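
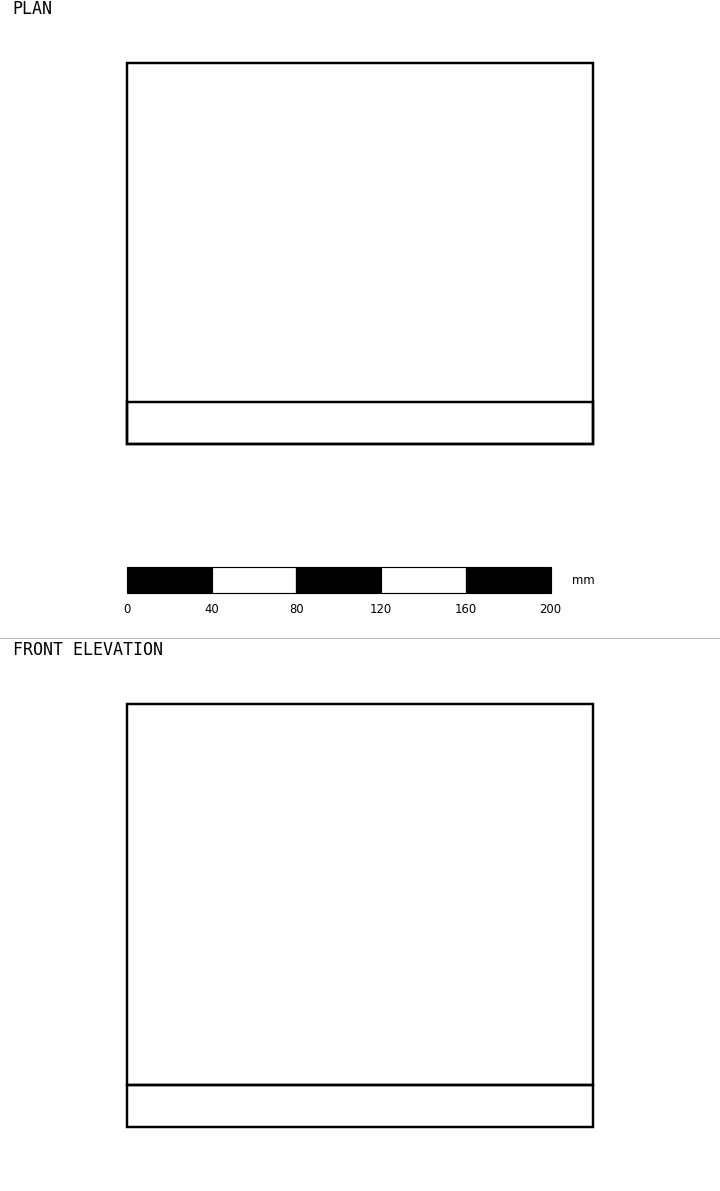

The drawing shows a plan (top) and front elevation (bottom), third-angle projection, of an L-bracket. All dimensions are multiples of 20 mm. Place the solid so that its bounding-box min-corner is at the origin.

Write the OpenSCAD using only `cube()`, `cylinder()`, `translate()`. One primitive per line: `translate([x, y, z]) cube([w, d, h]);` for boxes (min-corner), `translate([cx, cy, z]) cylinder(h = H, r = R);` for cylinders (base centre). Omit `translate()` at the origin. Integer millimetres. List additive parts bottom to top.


cube([220, 180, 20]);
translate([0, 0, 20]) cube([220, 20, 180]);


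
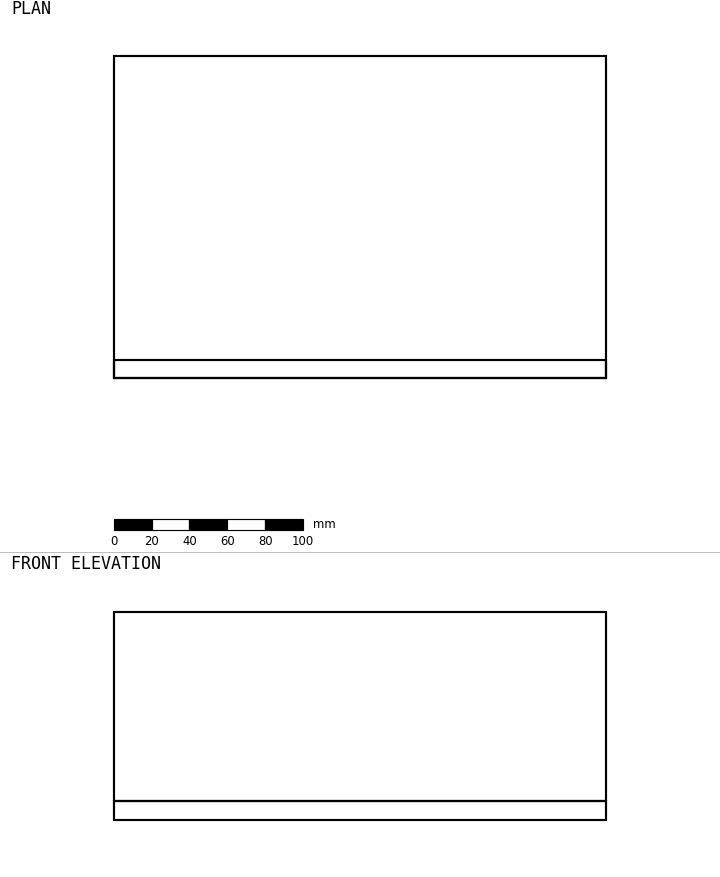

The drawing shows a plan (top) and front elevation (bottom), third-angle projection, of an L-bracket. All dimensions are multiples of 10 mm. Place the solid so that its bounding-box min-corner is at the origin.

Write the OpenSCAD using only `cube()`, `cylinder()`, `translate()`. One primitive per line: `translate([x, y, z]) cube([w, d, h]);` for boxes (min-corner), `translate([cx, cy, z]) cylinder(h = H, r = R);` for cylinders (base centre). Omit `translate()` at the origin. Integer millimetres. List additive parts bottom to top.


cube([260, 170, 10]);
translate([0, 0, 10]) cube([260, 10, 100]);


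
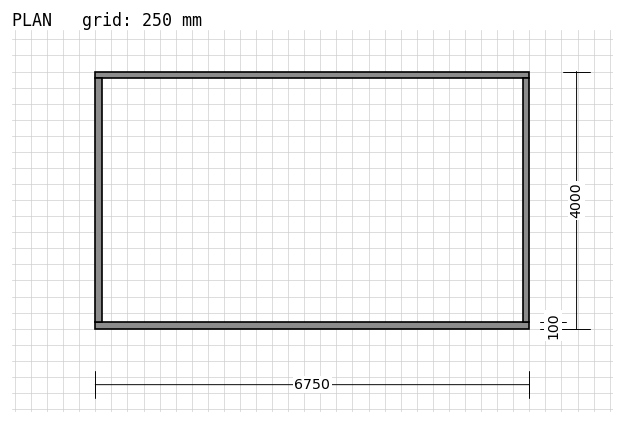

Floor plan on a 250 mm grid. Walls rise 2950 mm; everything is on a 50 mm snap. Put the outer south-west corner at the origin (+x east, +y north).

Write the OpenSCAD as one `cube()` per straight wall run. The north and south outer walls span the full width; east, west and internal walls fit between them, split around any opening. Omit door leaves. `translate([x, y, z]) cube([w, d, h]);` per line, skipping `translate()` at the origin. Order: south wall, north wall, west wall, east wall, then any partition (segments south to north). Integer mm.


cube([6750, 100, 2950]);
translate([0, 3900, 0]) cube([6750, 100, 2950]);
translate([0, 100, 0]) cube([100, 3800, 2950]);
translate([6650, 100, 0]) cube([100, 3800, 2950]);


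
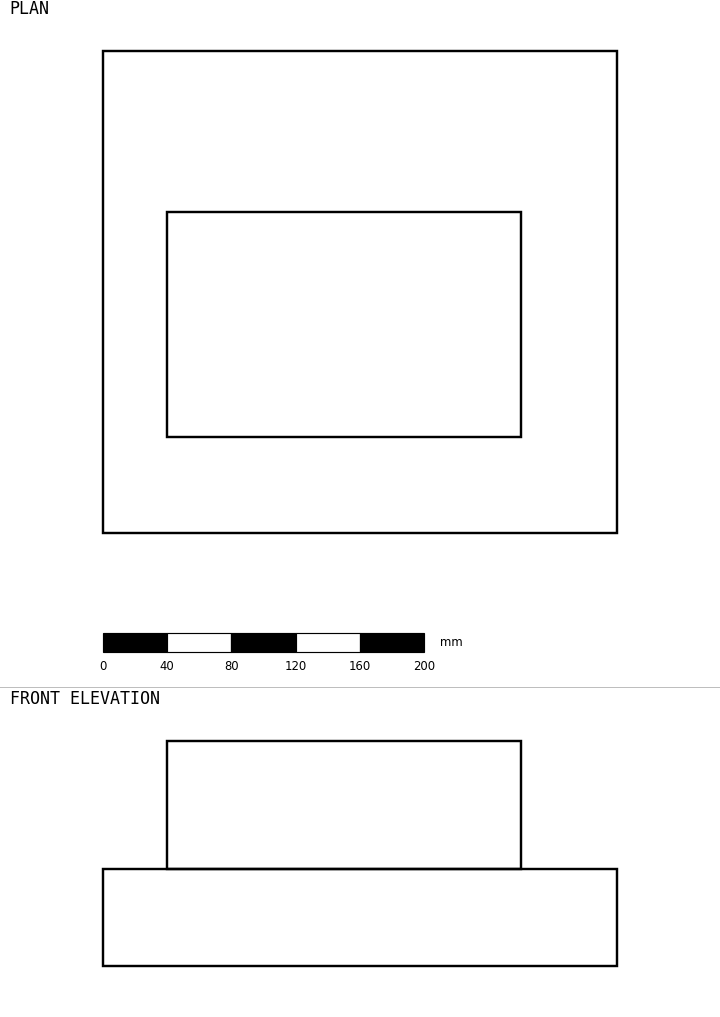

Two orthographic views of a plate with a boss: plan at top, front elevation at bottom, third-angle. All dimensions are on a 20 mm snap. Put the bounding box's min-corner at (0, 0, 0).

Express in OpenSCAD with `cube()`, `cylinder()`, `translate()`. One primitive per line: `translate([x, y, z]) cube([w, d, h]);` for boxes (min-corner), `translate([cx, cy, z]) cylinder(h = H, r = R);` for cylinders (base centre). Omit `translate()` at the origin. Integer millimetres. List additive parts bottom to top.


cube([320, 300, 60]);
translate([40, 60, 60]) cube([220, 140, 80]);


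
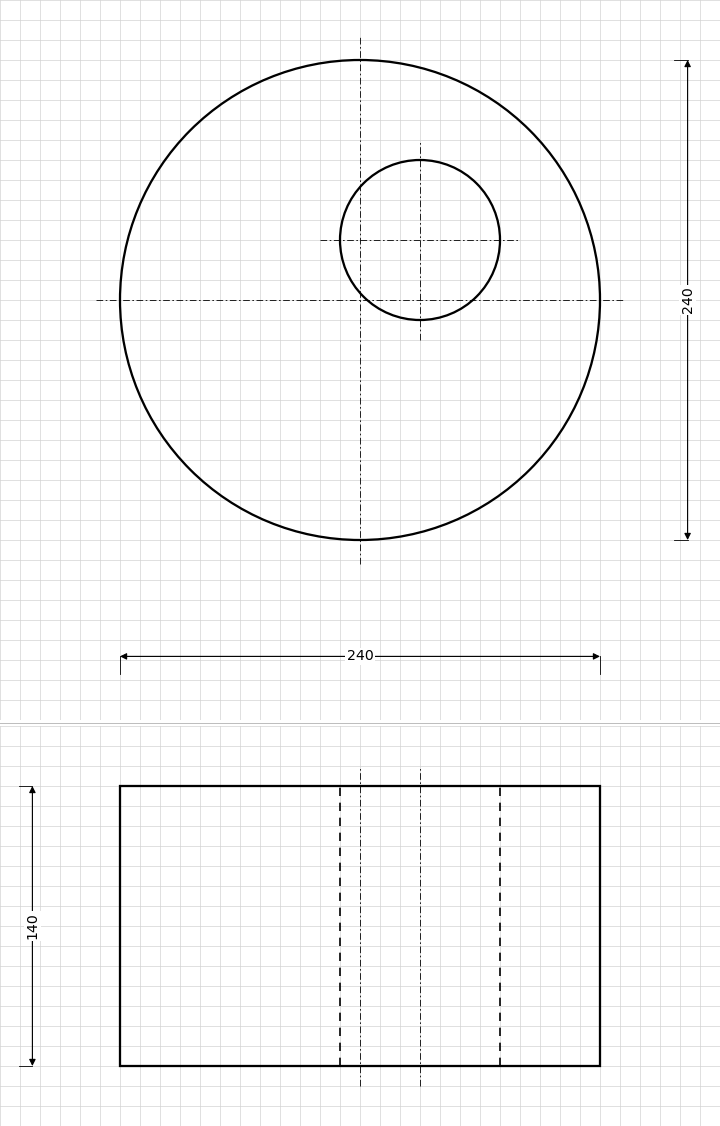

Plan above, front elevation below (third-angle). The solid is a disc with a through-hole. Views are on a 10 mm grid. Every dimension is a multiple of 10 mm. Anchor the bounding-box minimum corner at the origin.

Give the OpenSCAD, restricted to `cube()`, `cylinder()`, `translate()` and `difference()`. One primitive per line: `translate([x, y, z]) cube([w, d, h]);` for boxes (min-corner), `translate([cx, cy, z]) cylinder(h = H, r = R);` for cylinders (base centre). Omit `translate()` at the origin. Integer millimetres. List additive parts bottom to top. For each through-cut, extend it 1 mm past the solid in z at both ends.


difference() {
  translate([120, 120, 0]) cylinder(h = 140, r = 120);
  translate([150, 150, -1]) cylinder(h = 142, r = 40);
}


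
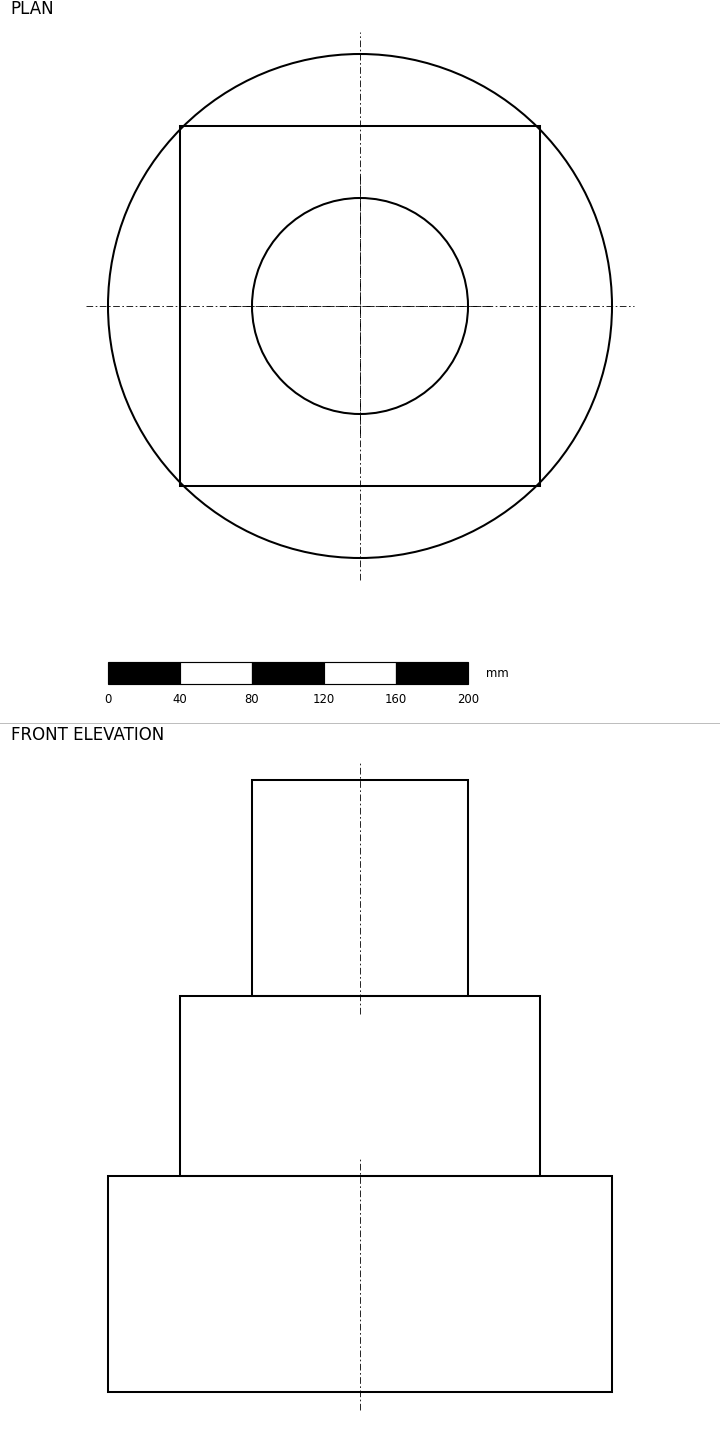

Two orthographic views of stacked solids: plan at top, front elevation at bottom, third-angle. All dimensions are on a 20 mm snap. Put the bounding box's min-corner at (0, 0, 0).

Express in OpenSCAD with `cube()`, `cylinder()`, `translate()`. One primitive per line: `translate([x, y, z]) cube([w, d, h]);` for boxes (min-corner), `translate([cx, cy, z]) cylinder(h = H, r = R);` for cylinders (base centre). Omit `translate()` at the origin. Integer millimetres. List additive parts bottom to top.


translate([140, 140, 0]) cylinder(h = 120, r = 140);
translate([40, 40, 120]) cube([200, 200, 100]);
translate([140, 140, 220]) cylinder(h = 120, r = 60);


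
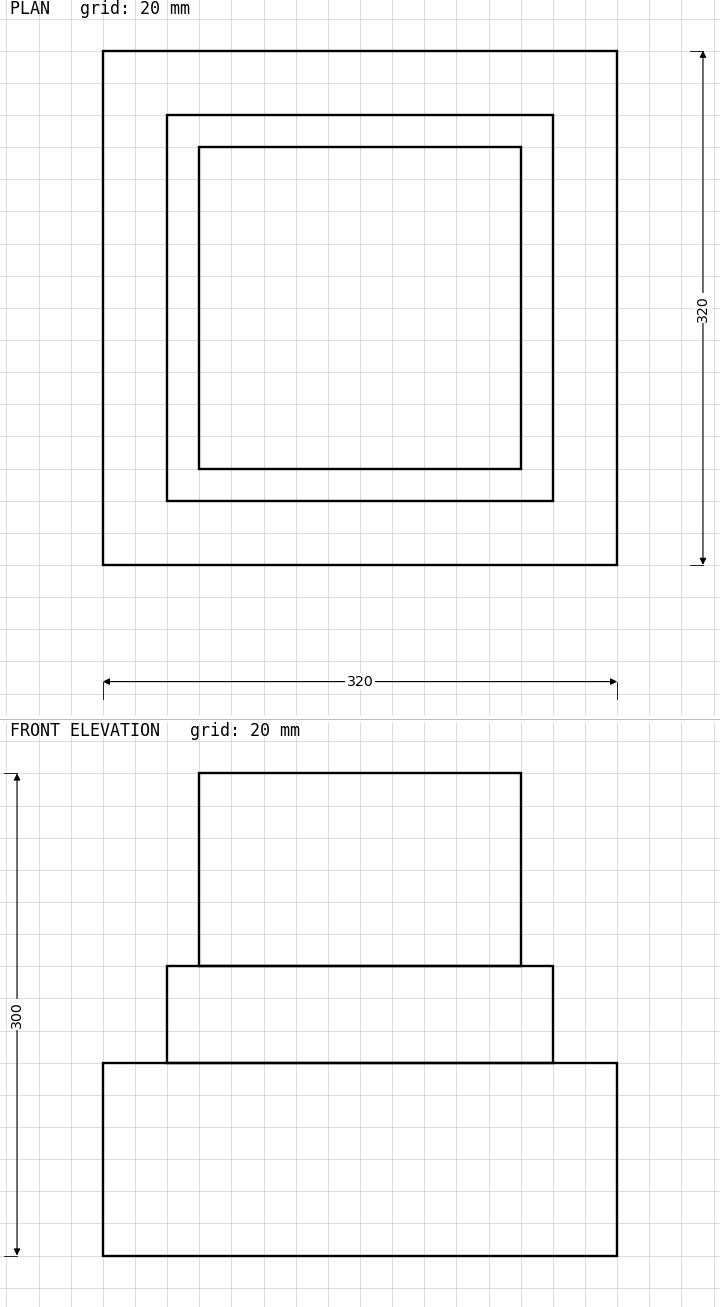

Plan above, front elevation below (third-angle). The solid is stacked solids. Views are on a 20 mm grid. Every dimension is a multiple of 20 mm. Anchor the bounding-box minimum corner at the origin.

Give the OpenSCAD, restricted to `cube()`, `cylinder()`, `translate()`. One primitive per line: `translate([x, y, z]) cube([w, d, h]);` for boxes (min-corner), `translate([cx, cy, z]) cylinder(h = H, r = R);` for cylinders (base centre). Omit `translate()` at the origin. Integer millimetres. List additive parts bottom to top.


cube([320, 320, 120]);
translate([40, 40, 120]) cube([240, 240, 60]);
translate([60, 60, 180]) cube([200, 200, 120]);


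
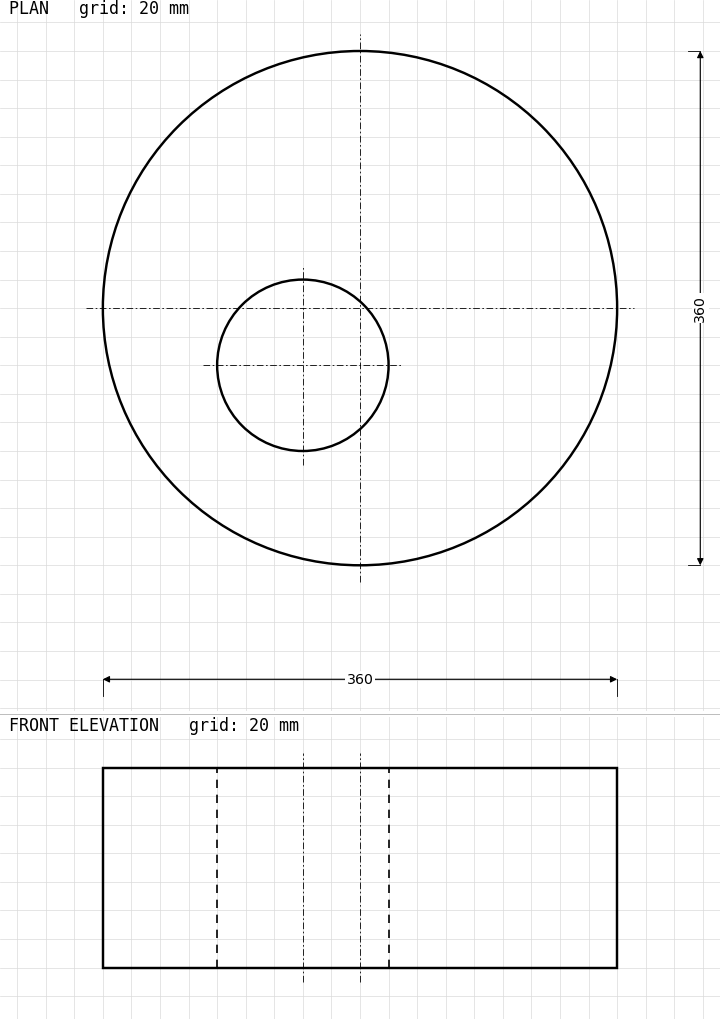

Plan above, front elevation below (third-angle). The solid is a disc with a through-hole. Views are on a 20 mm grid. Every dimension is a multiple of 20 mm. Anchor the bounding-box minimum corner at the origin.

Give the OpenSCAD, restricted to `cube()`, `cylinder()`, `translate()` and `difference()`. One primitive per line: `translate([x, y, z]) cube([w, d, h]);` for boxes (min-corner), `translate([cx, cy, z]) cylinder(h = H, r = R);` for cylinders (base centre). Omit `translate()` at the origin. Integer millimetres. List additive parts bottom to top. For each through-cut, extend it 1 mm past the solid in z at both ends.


difference() {
  translate([180, 180, 0]) cylinder(h = 140, r = 180);
  translate([140, 140, -1]) cylinder(h = 142, r = 60);
}


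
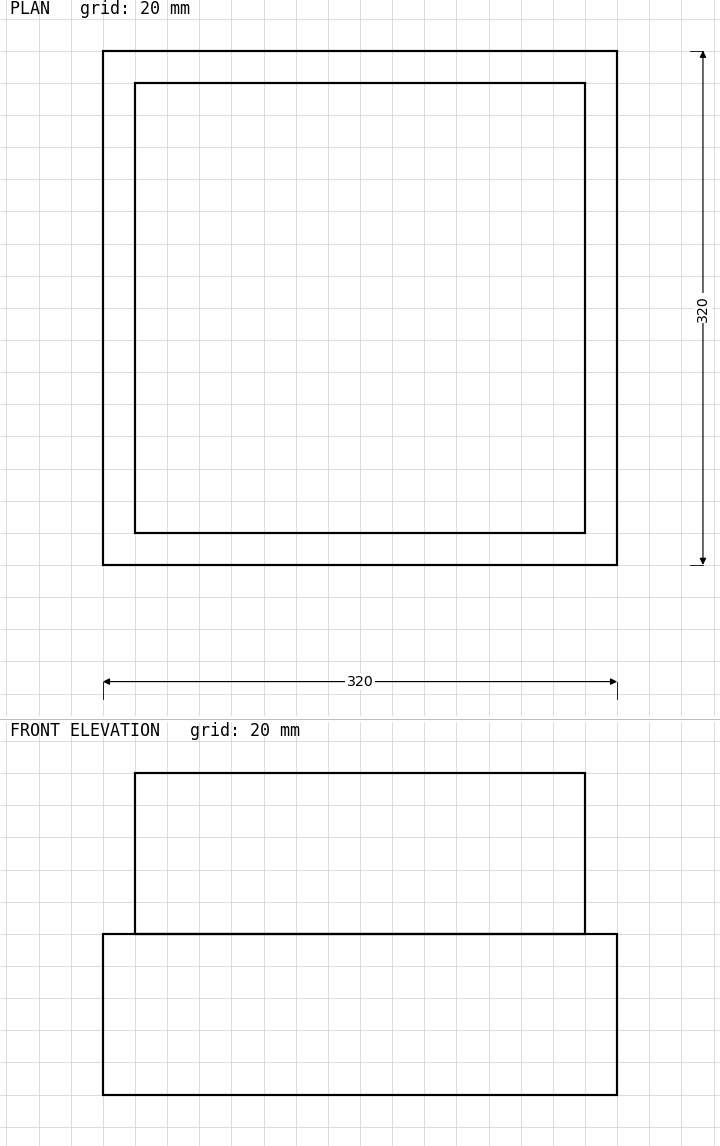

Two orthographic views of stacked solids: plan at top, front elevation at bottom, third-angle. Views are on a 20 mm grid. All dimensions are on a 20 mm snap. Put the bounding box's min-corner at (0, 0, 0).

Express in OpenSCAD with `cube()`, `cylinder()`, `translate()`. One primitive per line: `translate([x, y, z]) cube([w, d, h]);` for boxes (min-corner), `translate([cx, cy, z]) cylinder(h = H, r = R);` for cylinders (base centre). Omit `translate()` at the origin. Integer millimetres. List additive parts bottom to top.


cube([320, 320, 100]);
translate([20, 20, 100]) cube([280, 280, 100]);


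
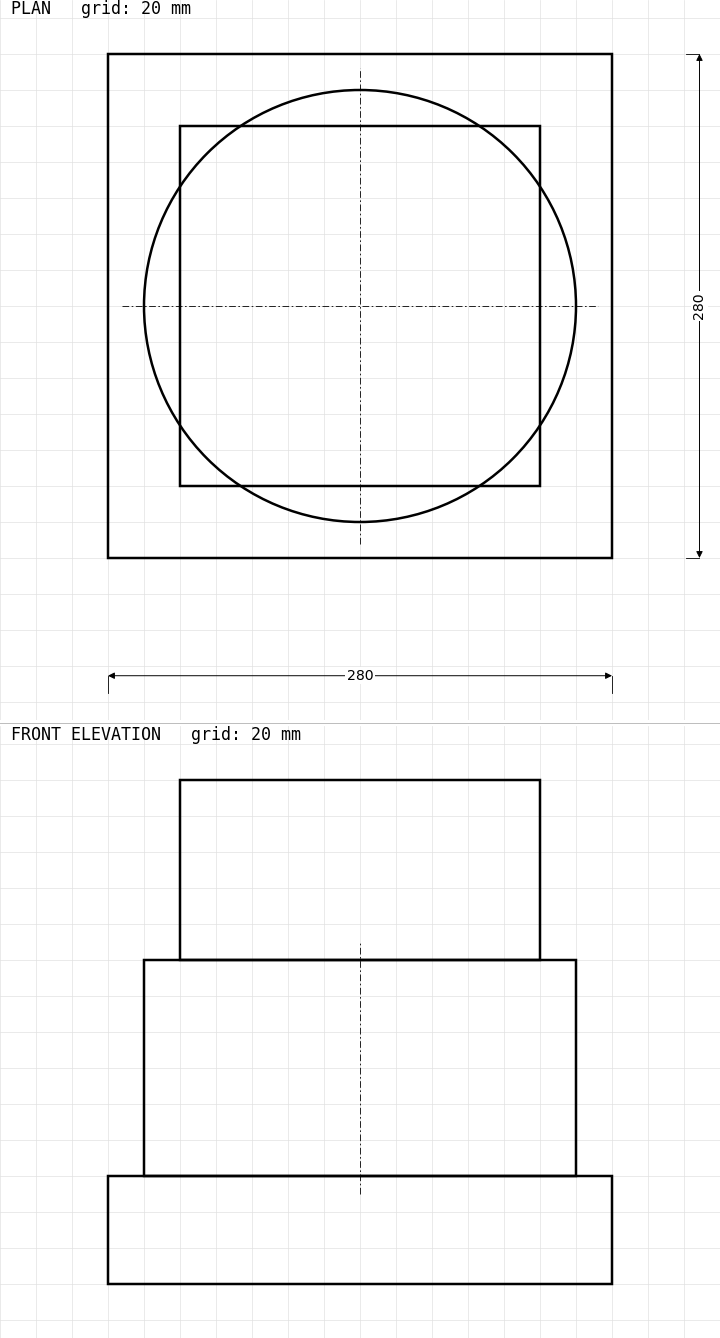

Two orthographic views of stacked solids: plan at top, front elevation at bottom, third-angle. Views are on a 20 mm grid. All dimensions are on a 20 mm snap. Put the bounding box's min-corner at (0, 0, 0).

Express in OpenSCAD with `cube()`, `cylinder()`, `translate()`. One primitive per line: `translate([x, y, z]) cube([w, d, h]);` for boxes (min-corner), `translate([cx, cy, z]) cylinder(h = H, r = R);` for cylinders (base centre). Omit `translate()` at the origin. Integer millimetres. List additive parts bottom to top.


cube([280, 280, 60]);
translate([140, 140, 60]) cylinder(h = 120, r = 120);
translate([40, 40, 180]) cube([200, 200, 100]);


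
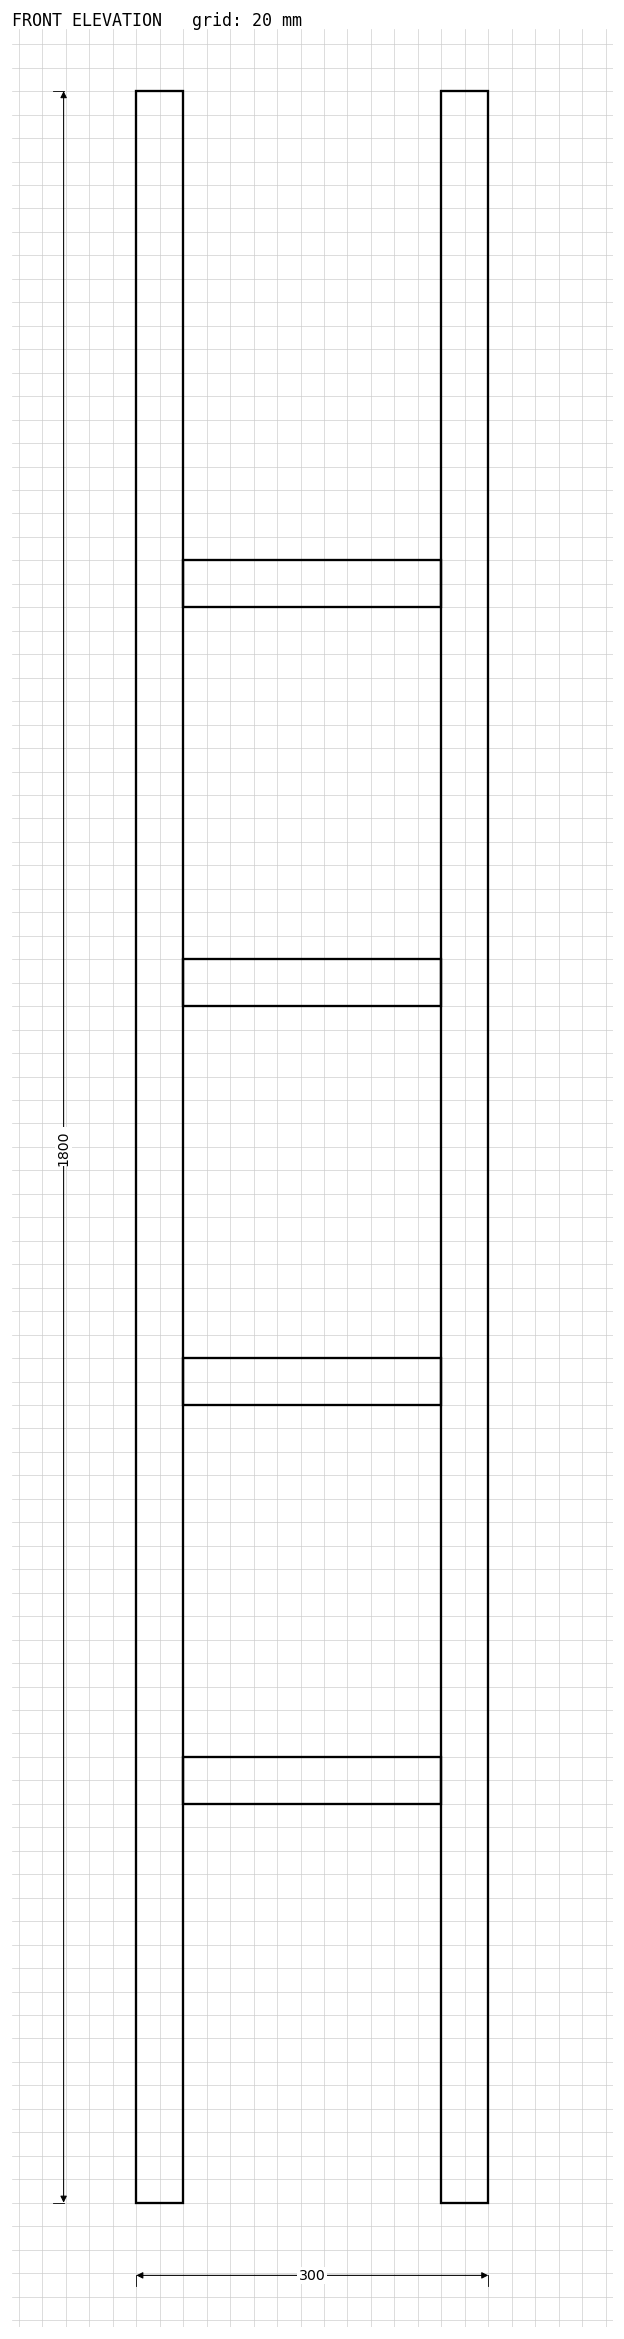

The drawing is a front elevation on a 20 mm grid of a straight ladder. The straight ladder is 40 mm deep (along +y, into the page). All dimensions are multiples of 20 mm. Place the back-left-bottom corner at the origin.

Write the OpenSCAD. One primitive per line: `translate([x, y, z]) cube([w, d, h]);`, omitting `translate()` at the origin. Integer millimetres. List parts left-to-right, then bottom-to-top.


cube([40, 40, 1800]);
translate([40, 0, 340]) cube([220, 40, 40]);
translate([40, 0, 680]) cube([220, 40, 40]);
translate([40, 0, 1020]) cube([220, 40, 40]);
translate([40, 0, 1360]) cube([220, 40, 40]);
translate([260, 0, 0]) cube([40, 40, 1800]);


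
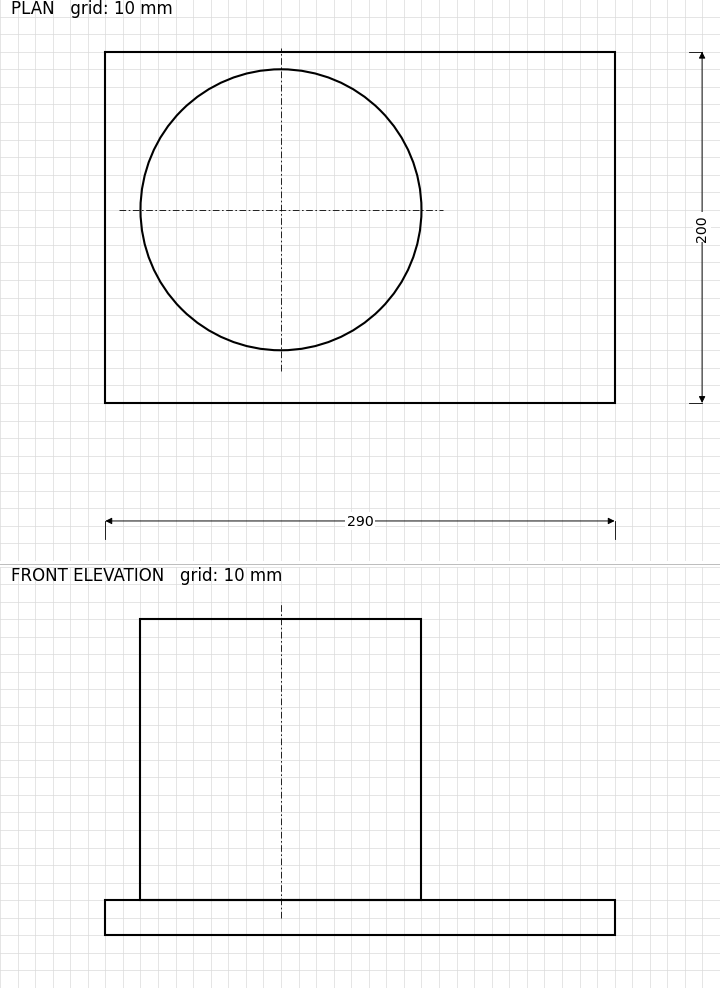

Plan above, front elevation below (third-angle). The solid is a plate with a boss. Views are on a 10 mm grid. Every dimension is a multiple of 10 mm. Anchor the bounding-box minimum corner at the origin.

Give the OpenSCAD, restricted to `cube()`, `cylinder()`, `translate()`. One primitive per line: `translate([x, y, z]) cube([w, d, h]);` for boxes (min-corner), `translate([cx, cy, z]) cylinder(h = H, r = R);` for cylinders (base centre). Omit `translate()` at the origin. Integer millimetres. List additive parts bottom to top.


cube([290, 200, 20]);
translate([100, 110, 20]) cylinder(h = 160, r = 80);


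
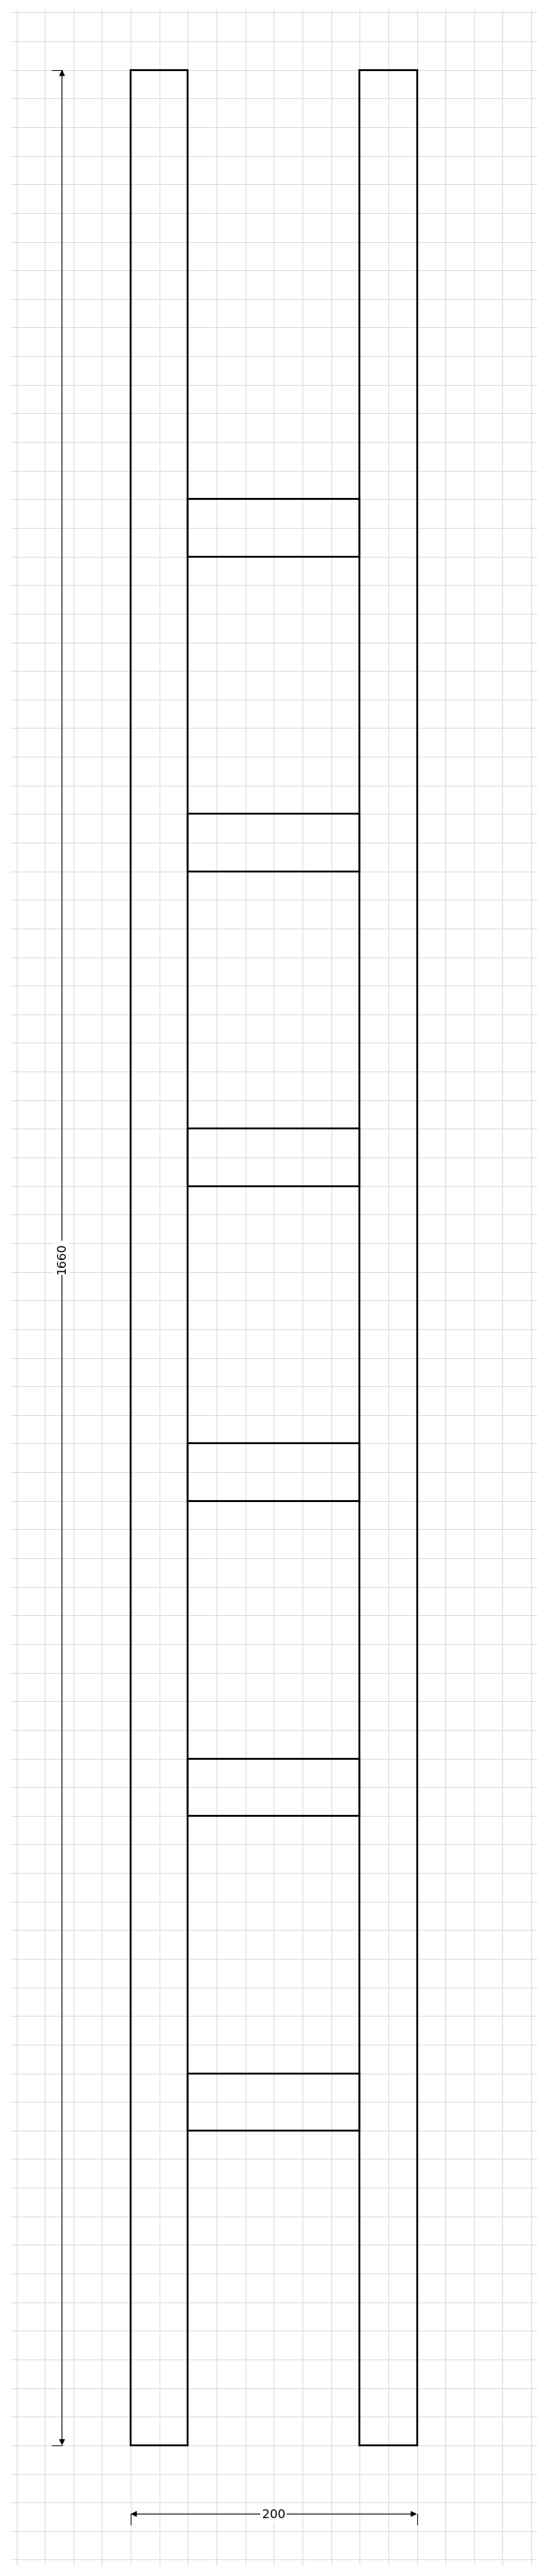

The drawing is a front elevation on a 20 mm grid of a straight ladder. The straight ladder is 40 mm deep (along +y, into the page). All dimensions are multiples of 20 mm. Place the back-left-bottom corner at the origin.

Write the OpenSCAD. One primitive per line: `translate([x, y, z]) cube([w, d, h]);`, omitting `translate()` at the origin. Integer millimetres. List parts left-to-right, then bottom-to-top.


cube([40, 40, 1660]);
translate([40, 0, 220]) cube([120, 40, 40]);
translate([40, 0, 440]) cube([120, 40, 40]);
translate([40, 0, 660]) cube([120, 40, 40]);
translate([40, 0, 880]) cube([120, 40, 40]);
translate([40, 0, 1100]) cube([120, 40, 40]);
translate([40, 0, 1320]) cube([120, 40, 40]);
translate([160, 0, 0]) cube([40, 40, 1660]);


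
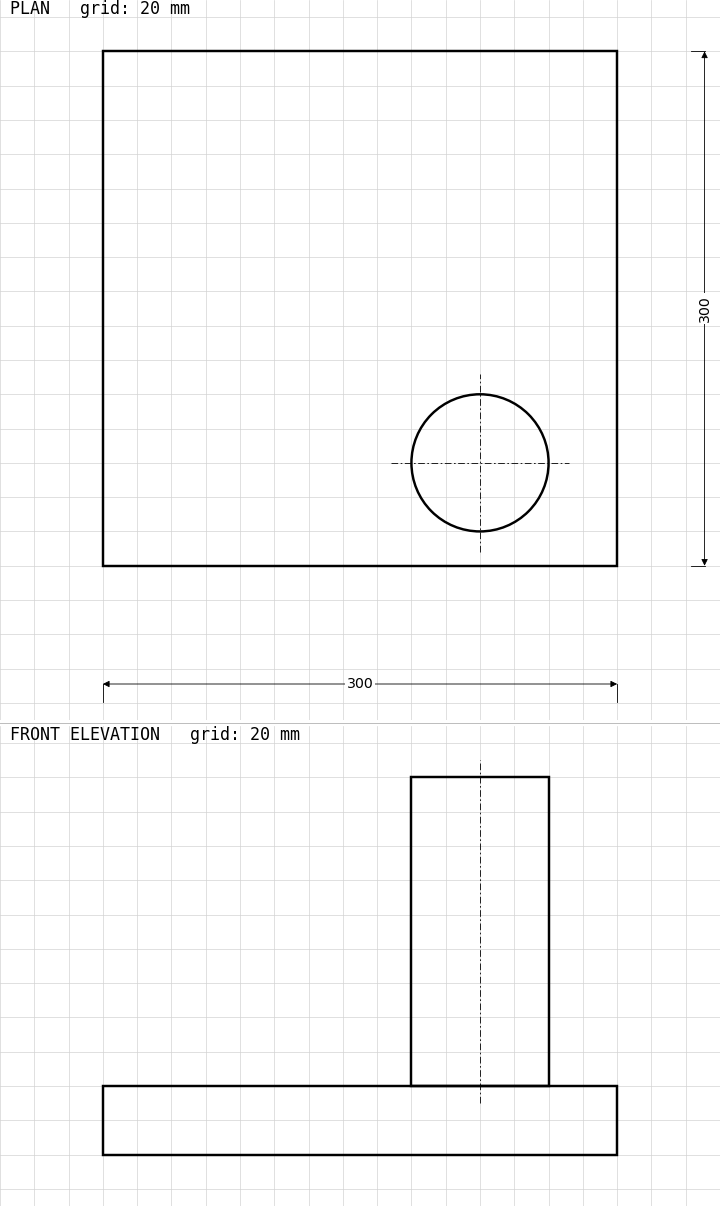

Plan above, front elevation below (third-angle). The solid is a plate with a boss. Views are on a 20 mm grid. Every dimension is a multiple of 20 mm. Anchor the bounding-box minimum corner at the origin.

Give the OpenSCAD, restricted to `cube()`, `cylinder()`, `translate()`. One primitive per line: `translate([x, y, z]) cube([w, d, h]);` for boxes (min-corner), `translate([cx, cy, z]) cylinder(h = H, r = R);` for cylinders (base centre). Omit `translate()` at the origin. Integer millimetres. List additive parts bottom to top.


cube([300, 300, 40]);
translate([220, 60, 40]) cylinder(h = 180, r = 40);


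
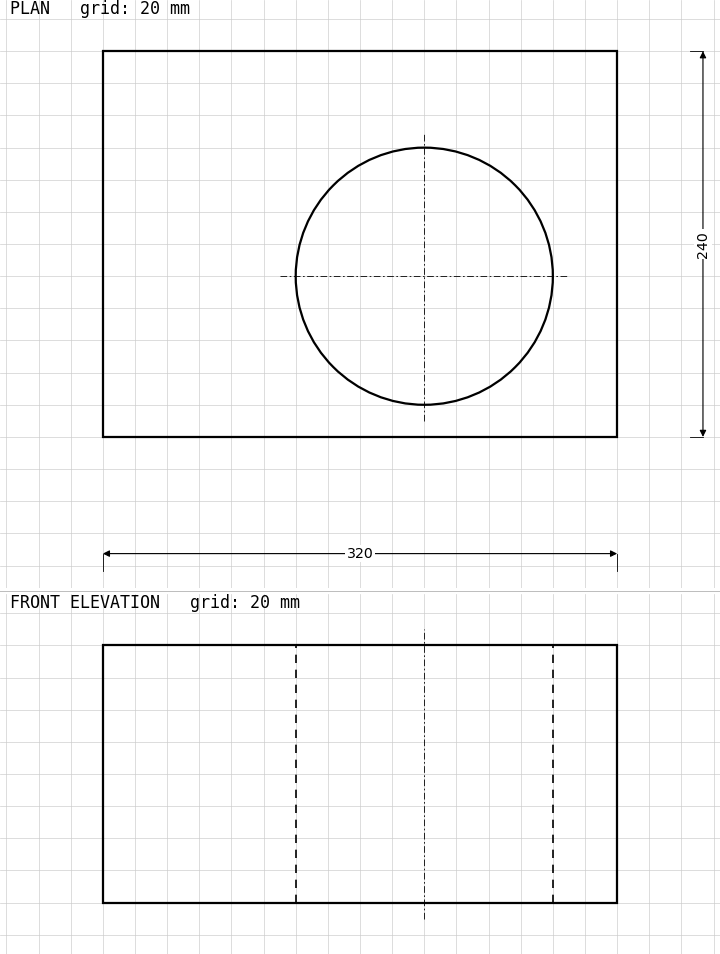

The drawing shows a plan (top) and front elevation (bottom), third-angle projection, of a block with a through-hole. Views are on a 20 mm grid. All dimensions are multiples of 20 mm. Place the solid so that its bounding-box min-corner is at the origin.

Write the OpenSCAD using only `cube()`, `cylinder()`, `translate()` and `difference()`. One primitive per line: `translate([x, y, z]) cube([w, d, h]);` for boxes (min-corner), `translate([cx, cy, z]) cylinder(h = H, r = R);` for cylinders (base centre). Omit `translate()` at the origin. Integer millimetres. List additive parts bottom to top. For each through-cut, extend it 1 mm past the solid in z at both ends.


difference() {
  cube([320, 240, 160]);
  translate([200, 100, -1]) cylinder(h = 162, r = 80);
}


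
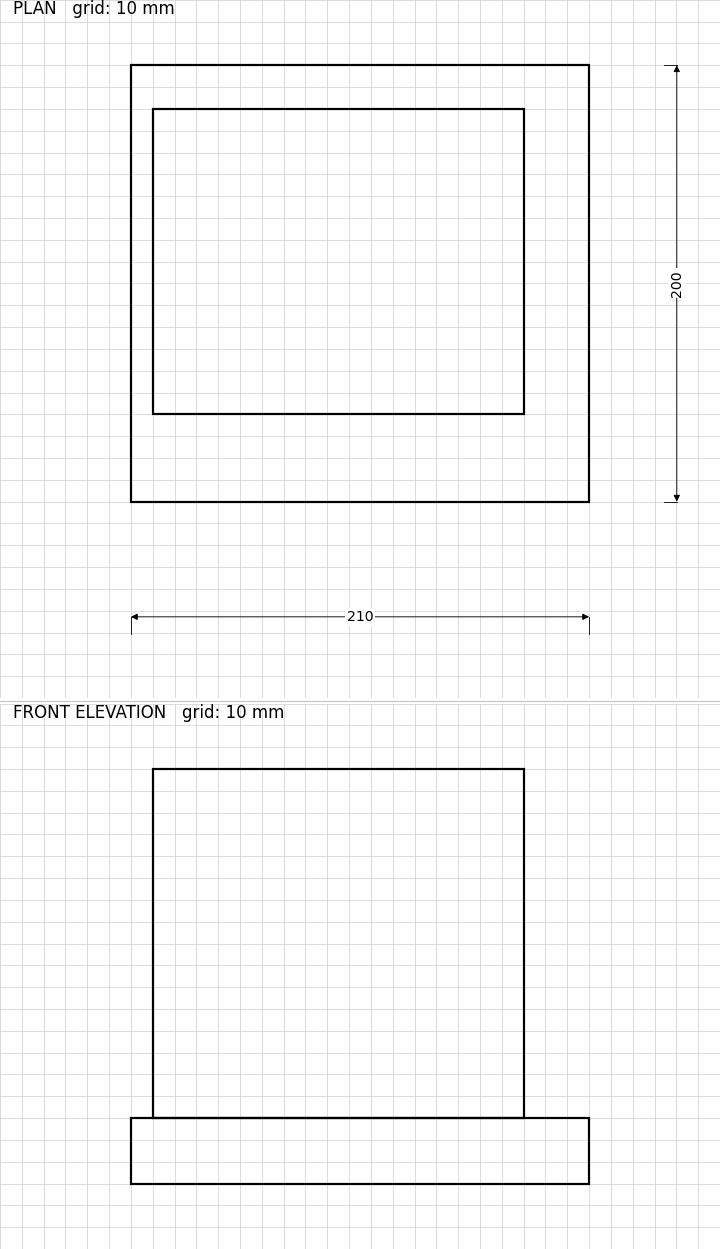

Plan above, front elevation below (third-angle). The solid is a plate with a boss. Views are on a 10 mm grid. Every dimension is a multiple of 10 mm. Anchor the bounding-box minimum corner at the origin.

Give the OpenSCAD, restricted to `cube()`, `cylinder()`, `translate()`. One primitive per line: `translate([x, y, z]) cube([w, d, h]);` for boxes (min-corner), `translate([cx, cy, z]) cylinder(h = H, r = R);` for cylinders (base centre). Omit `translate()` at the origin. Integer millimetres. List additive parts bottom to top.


cube([210, 200, 30]);
translate([10, 40, 30]) cube([170, 140, 160]);


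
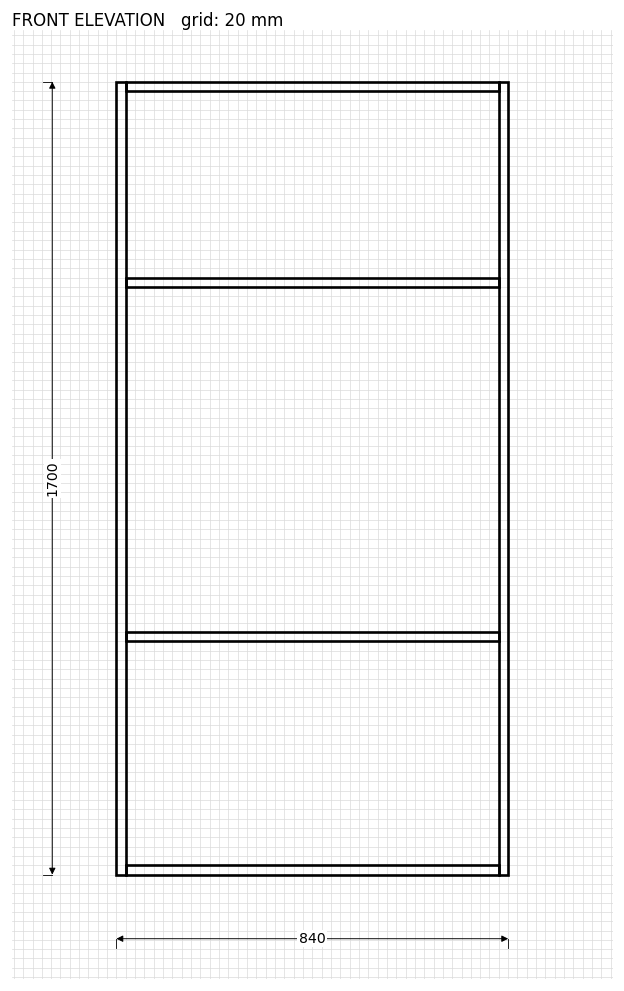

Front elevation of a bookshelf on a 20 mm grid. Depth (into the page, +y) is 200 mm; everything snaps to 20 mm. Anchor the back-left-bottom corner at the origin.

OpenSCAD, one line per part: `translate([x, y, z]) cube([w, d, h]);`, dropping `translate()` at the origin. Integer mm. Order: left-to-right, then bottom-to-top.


cube([20, 200, 1700]);
translate([20, 0, 0]) cube([800, 200, 20]);
translate([20, 0, 500]) cube([800, 200, 20]);
translate([20, 0, 1260]) cube([800, 200, 20]);
translate([20, 0, 1680]) cube([800, 200, 20]);
translate([820, 0, 0]) cube([20, 200, 1700]);


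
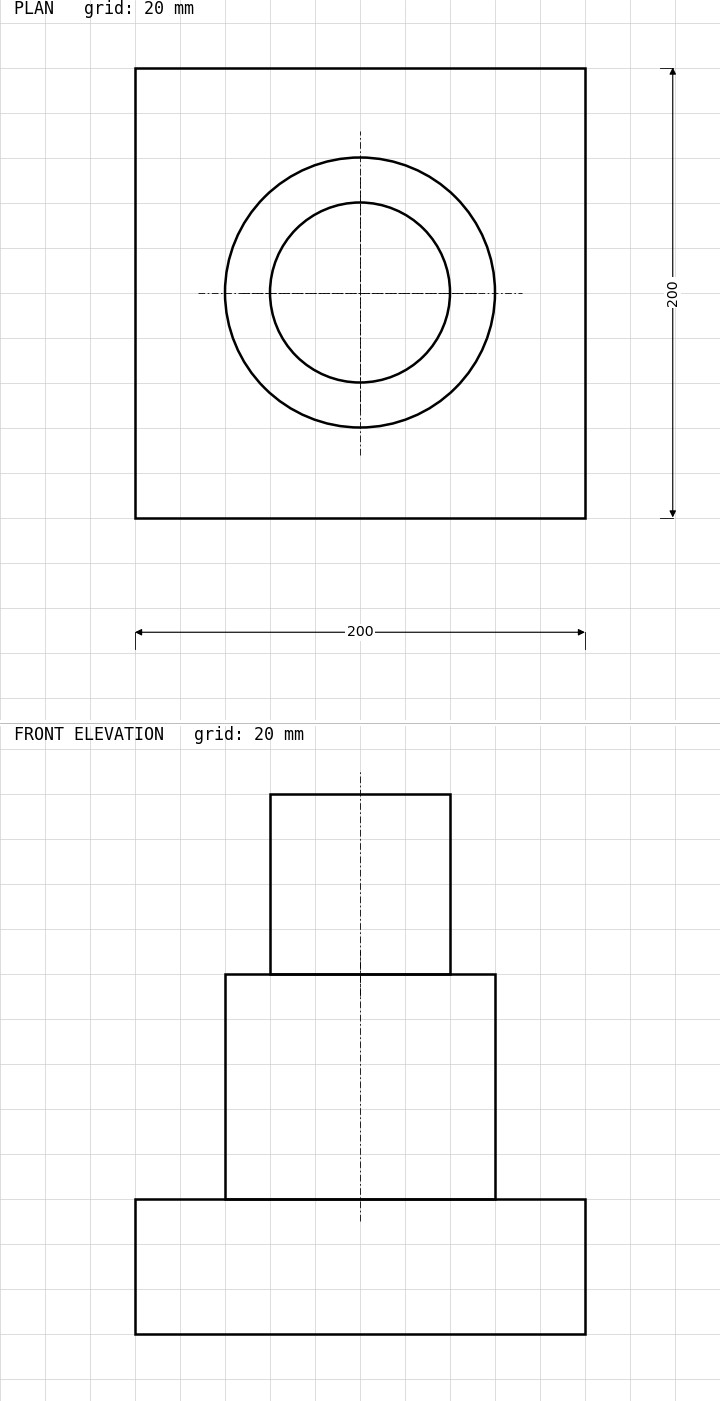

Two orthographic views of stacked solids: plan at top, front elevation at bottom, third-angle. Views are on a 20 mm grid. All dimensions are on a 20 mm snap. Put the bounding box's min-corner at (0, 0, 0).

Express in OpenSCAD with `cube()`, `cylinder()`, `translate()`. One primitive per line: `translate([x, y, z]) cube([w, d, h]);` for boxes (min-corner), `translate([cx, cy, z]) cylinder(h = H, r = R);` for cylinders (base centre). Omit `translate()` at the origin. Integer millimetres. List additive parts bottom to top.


cube([200, 200, 60]);
translate([100, 100, 60]) cylinder(h = 100, r = 60);
translate([100, 100, 160]) cylinder(h = 80, r = 40);


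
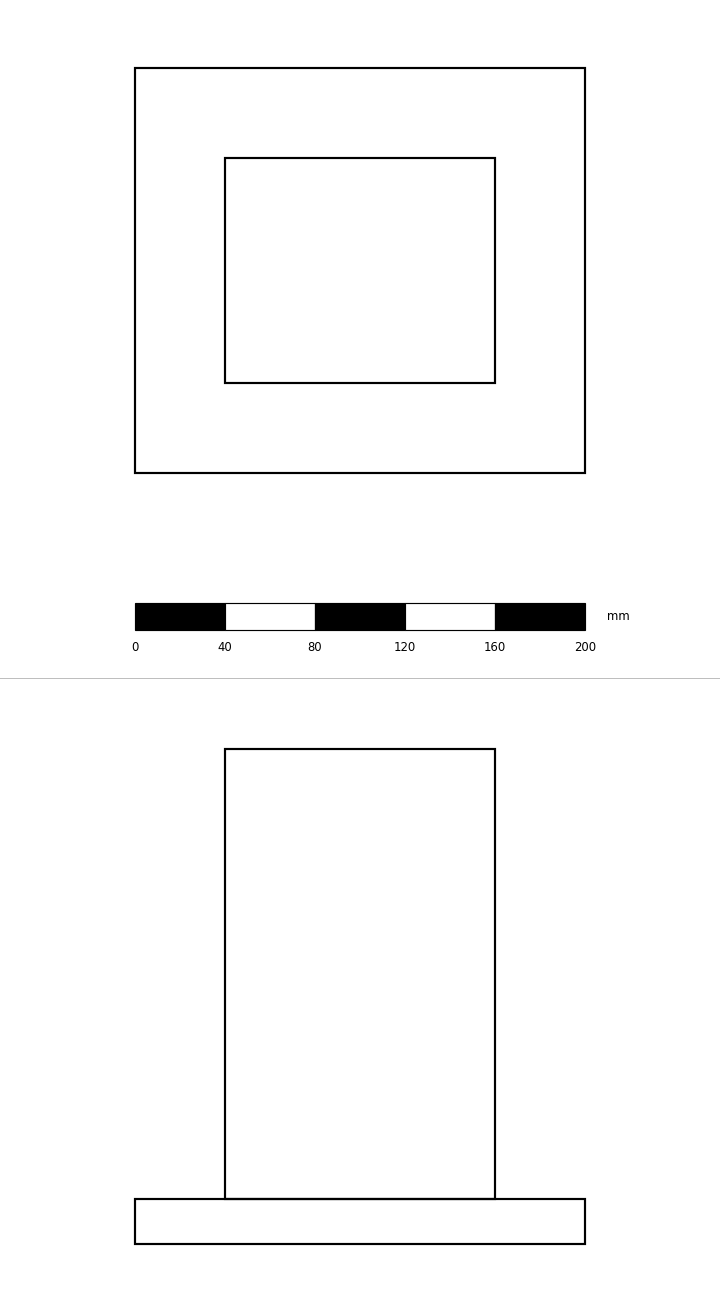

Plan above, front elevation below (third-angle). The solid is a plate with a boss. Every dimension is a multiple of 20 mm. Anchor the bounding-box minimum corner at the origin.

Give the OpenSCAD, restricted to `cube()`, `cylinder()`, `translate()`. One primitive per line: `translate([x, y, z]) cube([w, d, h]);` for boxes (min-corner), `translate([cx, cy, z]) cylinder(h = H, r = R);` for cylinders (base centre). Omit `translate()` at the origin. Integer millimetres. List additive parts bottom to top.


cube([200, 180, 20]);
translate([40, 40, 20]) cube([120, 100, 200]);


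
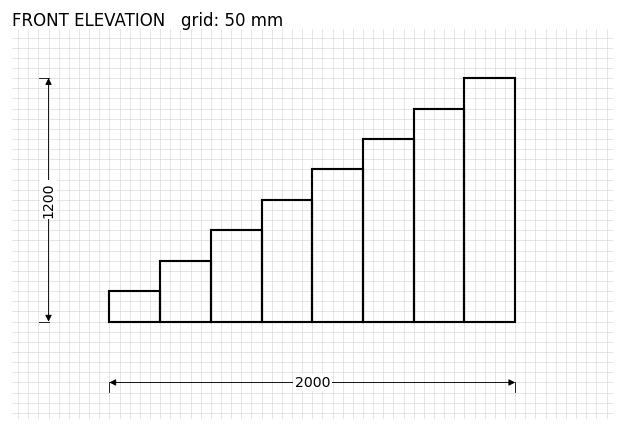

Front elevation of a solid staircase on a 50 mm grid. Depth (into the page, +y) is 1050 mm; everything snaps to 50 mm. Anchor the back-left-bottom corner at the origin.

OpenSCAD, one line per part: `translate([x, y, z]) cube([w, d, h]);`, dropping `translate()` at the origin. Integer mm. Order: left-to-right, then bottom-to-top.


cube([250, 1050, 150]);
translate([250, 0, 0]) cube([250, 1050, 300]);
translate([500, 0, 0]) cube([250, 1050, 450]);
translate([750, 0, 0]) cube([250, 1050, 600]);
translate([1000, 0, 0]) cube([250, 1050, 750]);
translate([1250, 0, 0]) cube([250, 1050, 900]);
translate([1500, 0, 0]) cube([250, 1050, 1050]);
translate([1750, 0, 0]) cube([250, 1050, 1200]);


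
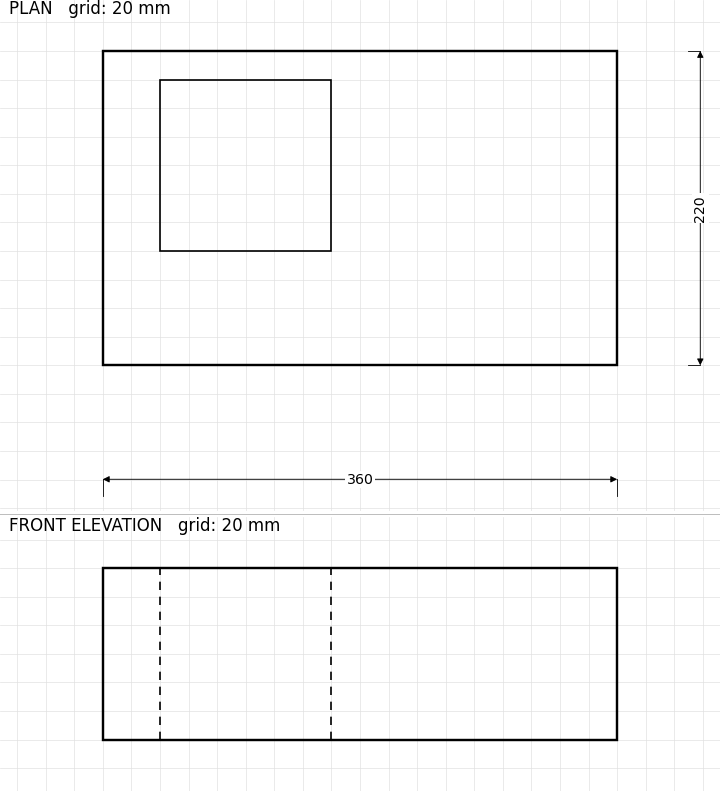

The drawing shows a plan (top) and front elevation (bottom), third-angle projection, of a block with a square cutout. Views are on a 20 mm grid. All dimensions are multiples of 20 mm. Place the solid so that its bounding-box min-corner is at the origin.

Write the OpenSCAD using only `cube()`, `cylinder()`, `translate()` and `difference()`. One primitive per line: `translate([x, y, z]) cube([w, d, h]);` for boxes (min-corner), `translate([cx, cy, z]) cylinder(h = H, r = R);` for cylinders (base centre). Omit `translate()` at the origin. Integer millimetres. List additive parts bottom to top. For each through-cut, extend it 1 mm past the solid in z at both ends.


difference() {
  cube([360, 220, 120]);
  translate([40, 80, -1]) cube([120, 120, 122]);
}


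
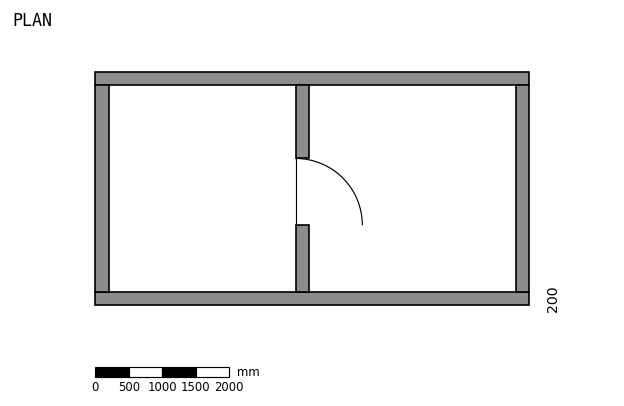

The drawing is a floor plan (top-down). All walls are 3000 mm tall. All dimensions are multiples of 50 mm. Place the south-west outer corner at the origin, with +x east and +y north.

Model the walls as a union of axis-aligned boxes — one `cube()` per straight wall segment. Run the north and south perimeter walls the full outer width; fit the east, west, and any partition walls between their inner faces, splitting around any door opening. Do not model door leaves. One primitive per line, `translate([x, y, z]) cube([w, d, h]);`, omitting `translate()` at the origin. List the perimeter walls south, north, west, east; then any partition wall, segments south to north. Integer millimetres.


cube([6500, 200, 3000]);
translate([0, 3300, 0]) cube([6500, 200, 3000]);
translate([0, 200, 0]) cube([200, 3100, 3000]);
translate([6300, 200, 0]) cube([200, 3100, 3000]);
translate([3000, 200, 0]) cube([200, 1000, 3000]);
translate([3000, 2200, 0]) cube([200, 1100, 3000]);


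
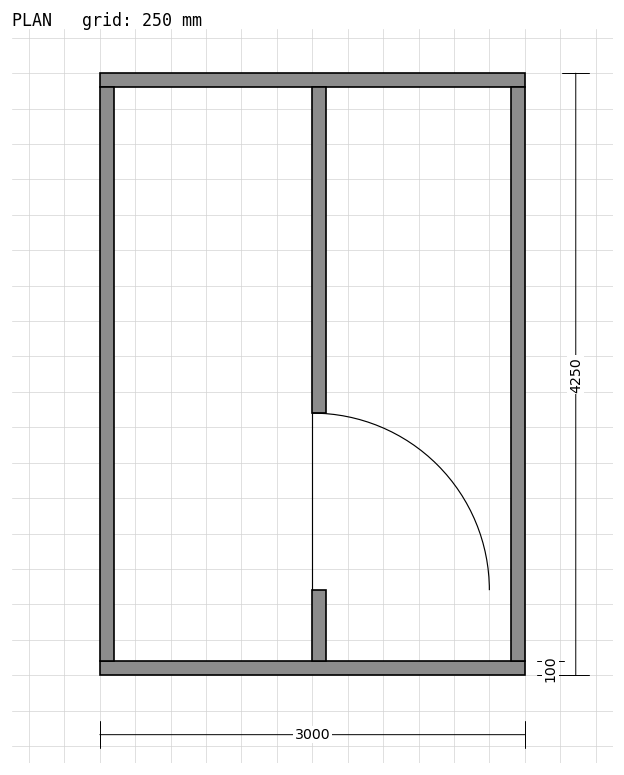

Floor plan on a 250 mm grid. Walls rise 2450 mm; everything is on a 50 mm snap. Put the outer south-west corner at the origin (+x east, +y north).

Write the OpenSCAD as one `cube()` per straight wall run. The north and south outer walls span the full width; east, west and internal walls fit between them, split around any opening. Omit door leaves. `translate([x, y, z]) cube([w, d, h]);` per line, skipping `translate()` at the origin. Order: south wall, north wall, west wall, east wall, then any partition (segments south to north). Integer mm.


cube([3000, 100, 2450]);
translate([0, 4150, 0]) cube([3000, 100, 2450]);
translate([0, 100, 0]) cube([100, 4050, 2450]);
translate([2900, 100, 0]) cube([100, 4050, 2450]);
translate([1500, 100, 0]) cube([100, 500, 2450]);
translate([1500, 1850, 0]) cube([100, 2300, 2450]);


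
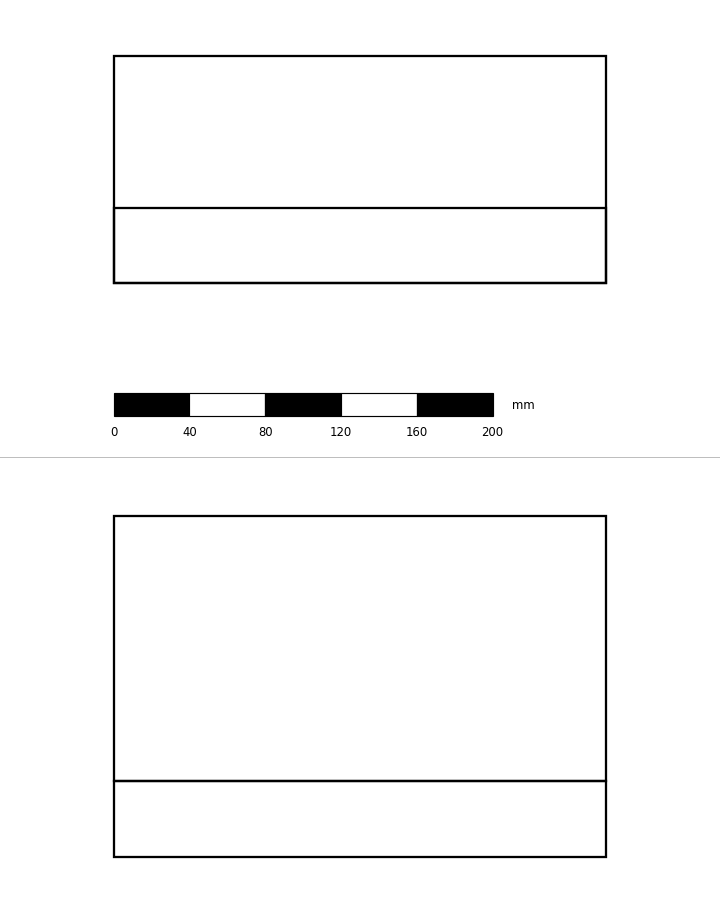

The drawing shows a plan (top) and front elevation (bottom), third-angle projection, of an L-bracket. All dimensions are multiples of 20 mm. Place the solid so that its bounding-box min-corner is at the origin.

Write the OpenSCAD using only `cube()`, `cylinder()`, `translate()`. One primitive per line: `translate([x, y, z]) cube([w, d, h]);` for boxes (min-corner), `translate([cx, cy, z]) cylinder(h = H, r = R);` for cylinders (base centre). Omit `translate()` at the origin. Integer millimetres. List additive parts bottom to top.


cube([260, 120, 40]);
translate([0, 0, 40]) cube([260, 40, 140]);


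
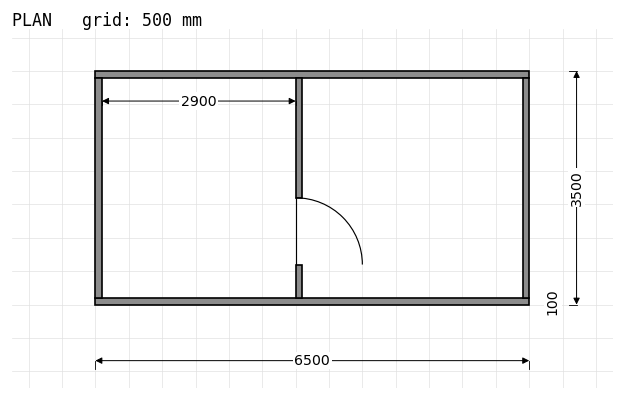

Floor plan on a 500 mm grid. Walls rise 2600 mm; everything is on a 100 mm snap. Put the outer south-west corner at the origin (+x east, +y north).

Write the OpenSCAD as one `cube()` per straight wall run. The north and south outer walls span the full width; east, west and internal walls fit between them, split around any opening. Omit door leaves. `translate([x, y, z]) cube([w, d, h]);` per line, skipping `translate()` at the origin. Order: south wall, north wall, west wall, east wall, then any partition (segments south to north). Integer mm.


cube([6500, 100, 2600]);
translate([0, 3400, 0]) cube([6500, 100, 2600]);
translate([0, 100, 0]) cube([100, 3300, 2600]);
translate([6400, 100, 0]) cube([100, 3300, 2600]);
translate([3000, 100, 0]) cube([100, 500, 2600]);
translate([3000, 1600, 0]) cube([100, 1800, 2600]);


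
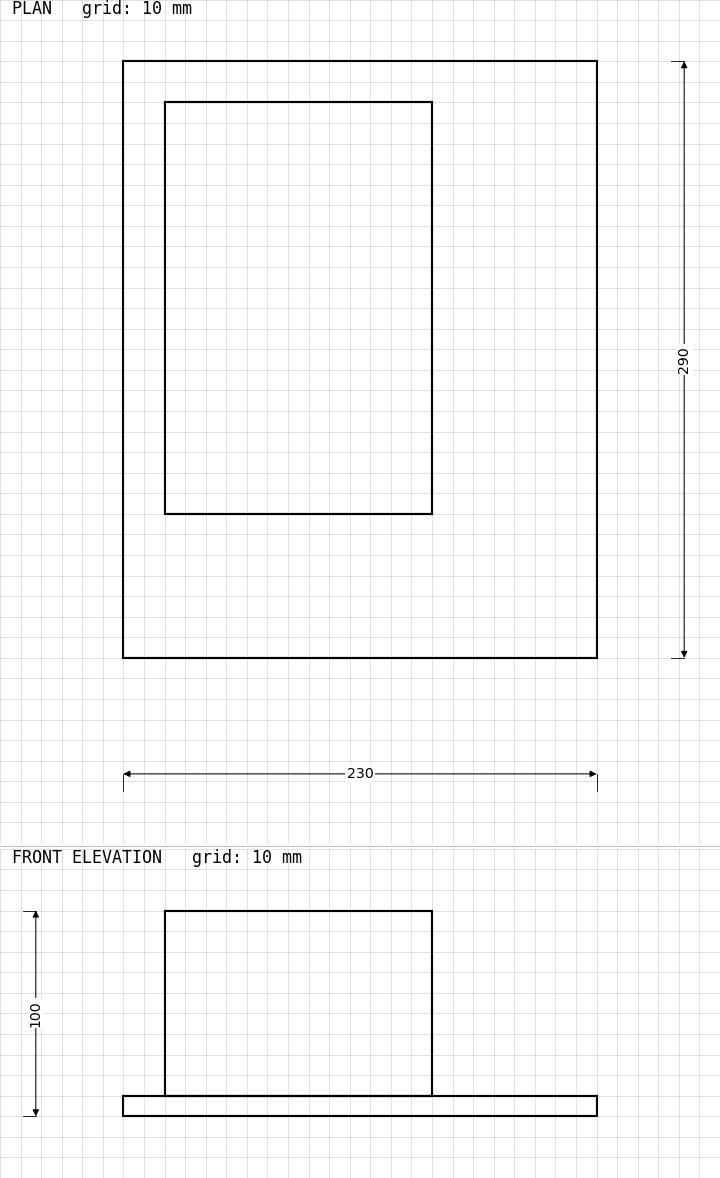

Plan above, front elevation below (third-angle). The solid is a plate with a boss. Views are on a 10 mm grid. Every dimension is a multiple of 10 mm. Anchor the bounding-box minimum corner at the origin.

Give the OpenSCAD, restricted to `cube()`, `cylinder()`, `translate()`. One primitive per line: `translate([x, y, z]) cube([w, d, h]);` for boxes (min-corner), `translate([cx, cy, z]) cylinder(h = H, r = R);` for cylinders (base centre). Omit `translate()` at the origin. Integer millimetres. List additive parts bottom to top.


cube([230, 290, 10]);
translate([20, 70, 10]) cube([130, 200, 90]);


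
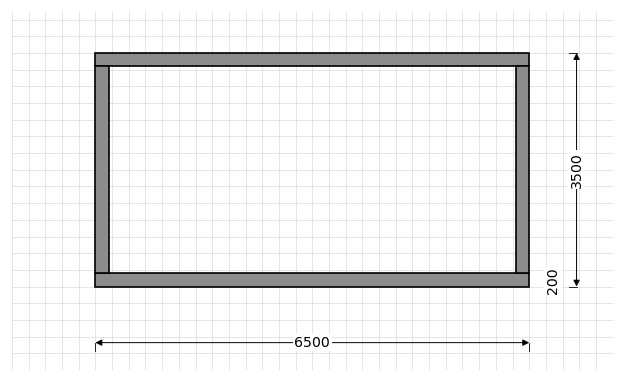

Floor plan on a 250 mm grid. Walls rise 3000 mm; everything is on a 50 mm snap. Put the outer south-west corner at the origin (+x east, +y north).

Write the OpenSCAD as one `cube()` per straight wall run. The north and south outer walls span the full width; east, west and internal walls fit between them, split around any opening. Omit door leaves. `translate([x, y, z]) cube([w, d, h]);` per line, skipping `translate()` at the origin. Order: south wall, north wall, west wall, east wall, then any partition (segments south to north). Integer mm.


cube([6500, 200, 3000]);
translate([0, 3300, 0]) cube([6500, 200, 3000]);
translate([0, 200, 0]) cube([200, 3100, 3000]);
translate([6300, 200, 0]) cube([200, 3100, 3000]);


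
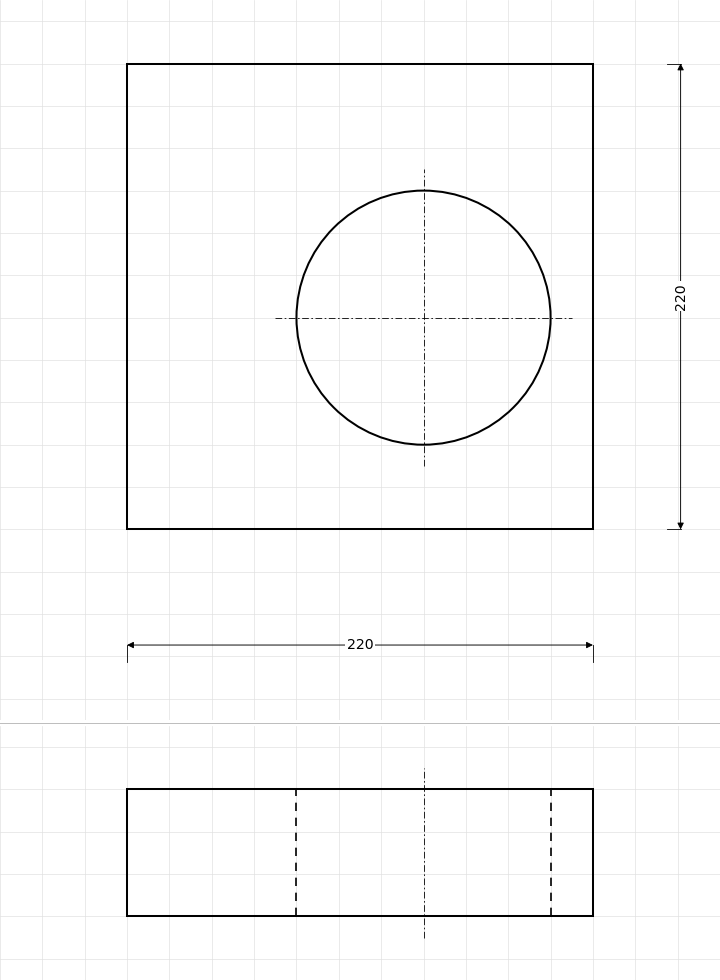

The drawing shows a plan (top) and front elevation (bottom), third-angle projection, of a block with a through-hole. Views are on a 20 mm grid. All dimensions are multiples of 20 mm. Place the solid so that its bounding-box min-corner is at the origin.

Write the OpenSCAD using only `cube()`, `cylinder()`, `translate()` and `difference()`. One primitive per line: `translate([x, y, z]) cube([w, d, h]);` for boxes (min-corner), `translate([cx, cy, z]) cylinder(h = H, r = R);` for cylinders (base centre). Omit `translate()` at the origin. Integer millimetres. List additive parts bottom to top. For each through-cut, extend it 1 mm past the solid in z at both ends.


difference() {
  cube([220, 220, 60]);
  translate([140, 100, -1]) cylinder(h = 62, r = 60);
}


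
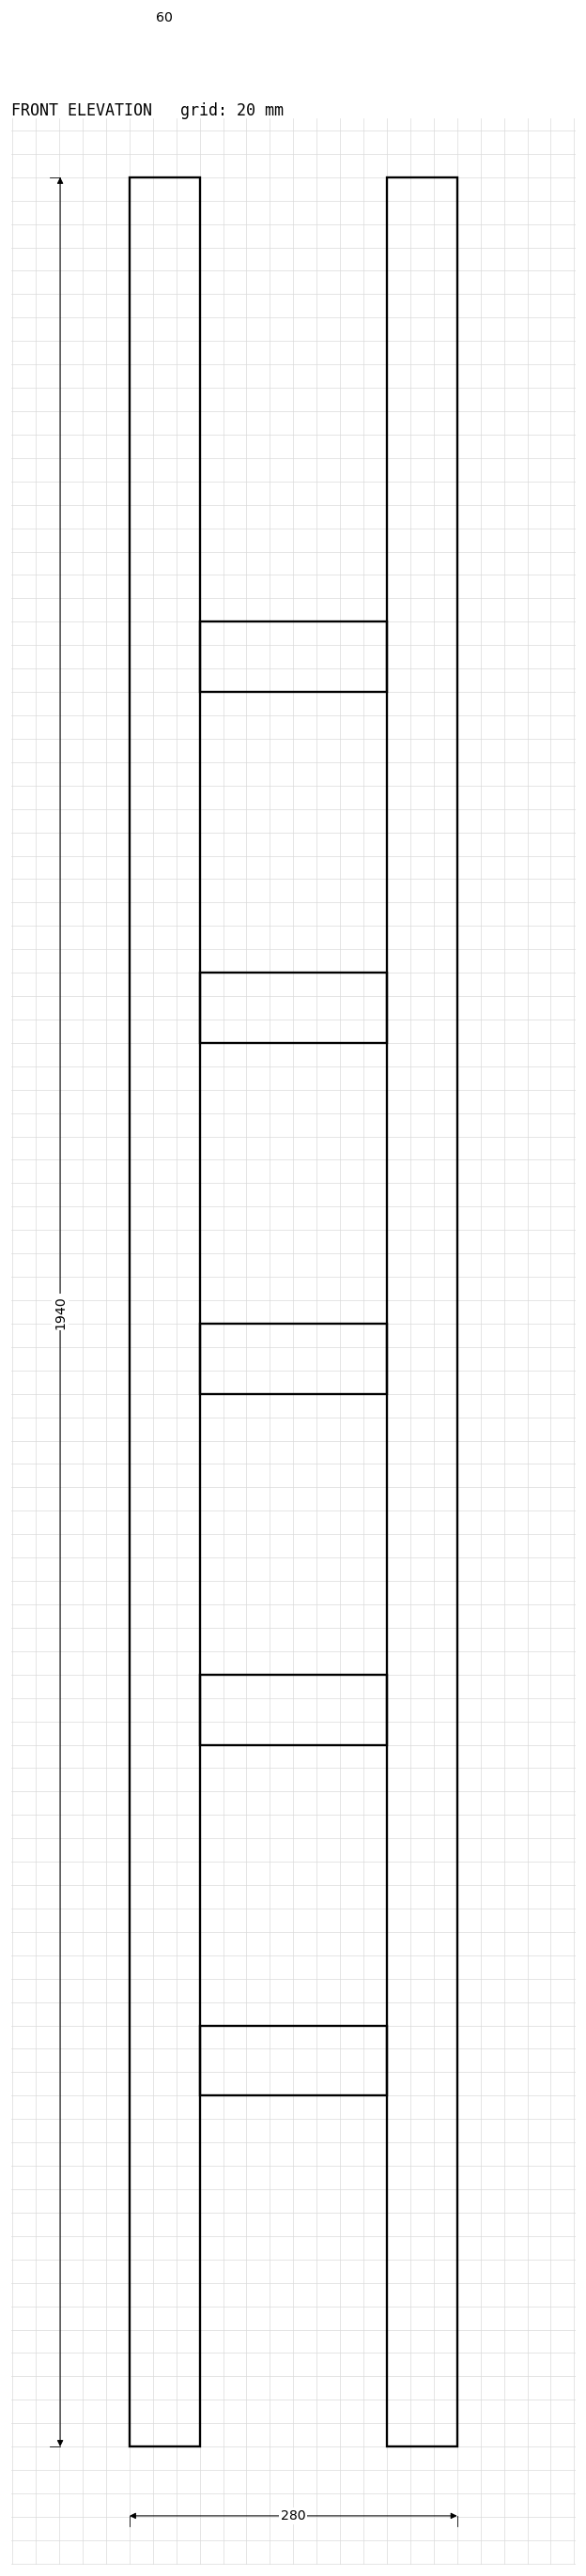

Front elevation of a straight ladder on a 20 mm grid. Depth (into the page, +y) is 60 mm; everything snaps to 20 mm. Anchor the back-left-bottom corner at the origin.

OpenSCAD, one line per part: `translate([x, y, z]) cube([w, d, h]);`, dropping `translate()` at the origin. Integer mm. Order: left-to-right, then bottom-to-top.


cube([60, 60, 1940]);
translate([60, 0, 300]) cube([160, 60, 60]);
translate([60, 0, 600]) cube([160, 60, 60]);
translate([60, 0, 900]) cube([160, 60, 60]);
translate([60, 0, 1200]) cube([160, 60, 60]);
translate([60, 0, 1500]) cube([160, 60, 60]);
translate([220, 0, 0]) cube([60, 60, 1940]);


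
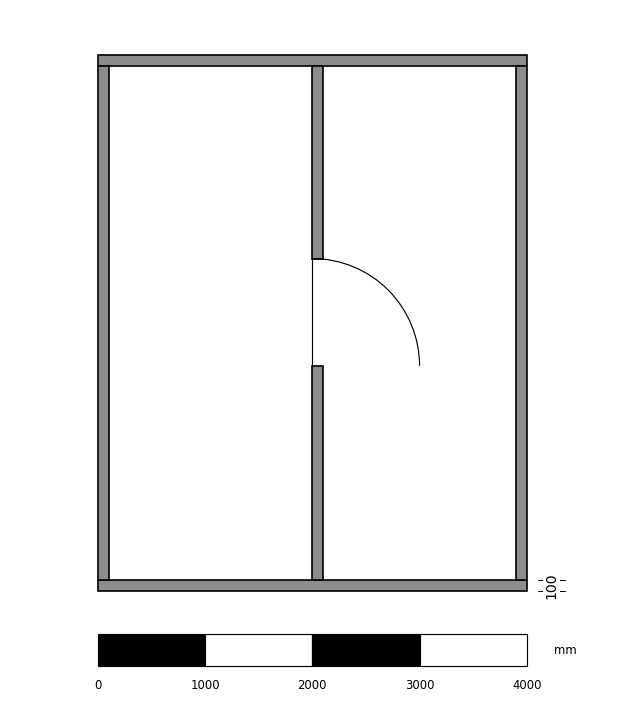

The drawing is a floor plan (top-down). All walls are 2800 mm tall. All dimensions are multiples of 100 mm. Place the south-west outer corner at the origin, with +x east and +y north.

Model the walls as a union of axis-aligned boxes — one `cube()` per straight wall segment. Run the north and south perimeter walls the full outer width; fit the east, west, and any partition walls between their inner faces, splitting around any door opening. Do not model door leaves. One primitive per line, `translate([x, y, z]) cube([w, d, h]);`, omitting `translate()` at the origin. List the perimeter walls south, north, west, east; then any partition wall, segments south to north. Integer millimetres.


cube([4000, 100, 2800]);
translate([0, 4900, 0]) cube([4000, 100, 2800]);
translate([0, 100, 0]) cube([100, 4800, 2800]);
translate([3900, 100, 0]) cube([100, 4800, 2800]);
translate([2000, 100, 0]) cube([100, 2000, 2800]);
translate([2000, 3100, 0]) cube([100, 1800, 2800]);


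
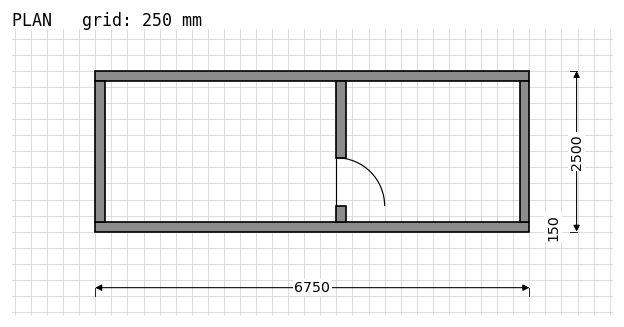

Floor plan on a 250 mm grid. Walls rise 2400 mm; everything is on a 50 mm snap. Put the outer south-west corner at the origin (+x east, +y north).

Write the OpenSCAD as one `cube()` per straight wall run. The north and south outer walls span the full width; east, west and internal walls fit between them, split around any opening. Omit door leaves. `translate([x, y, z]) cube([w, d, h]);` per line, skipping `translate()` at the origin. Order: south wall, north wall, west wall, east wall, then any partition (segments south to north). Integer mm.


cube([6750, 150, 2400]);
translate([0, 2350, 0]) cube([6750, 150, 2400]);
translate([0, 150, 0]) cube([150, 2200, 2400]);
translate([6600, 150, 0]) cube([150, 2200, 2400]);
translate([3750, 150, 0]) cube([150, 250, 2400]);
translate([3750, 1150, 0]) cube([150, 1200, 2400]);


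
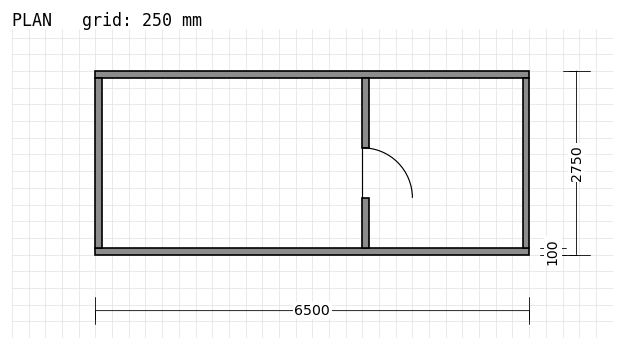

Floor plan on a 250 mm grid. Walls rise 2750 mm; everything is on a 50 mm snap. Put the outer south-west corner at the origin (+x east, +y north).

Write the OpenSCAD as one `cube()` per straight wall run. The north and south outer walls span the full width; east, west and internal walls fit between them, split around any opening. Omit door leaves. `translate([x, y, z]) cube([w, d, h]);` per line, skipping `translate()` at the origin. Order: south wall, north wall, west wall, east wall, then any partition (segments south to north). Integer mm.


cube([6500, 100, 2750]);
translate([0, 2650, 0]) cube([6500, 100, 2750]);
translate([0, 100, 0]) cube([100, 2550, 2750]);
translate([6400, 100, 0]) cube([100, 2550, 2750]);
translate([4000, 100, 0]) cube([100, 750, 2750]);
translate([4000, 1600, 0]) cube([100, 1050, 2750]);
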